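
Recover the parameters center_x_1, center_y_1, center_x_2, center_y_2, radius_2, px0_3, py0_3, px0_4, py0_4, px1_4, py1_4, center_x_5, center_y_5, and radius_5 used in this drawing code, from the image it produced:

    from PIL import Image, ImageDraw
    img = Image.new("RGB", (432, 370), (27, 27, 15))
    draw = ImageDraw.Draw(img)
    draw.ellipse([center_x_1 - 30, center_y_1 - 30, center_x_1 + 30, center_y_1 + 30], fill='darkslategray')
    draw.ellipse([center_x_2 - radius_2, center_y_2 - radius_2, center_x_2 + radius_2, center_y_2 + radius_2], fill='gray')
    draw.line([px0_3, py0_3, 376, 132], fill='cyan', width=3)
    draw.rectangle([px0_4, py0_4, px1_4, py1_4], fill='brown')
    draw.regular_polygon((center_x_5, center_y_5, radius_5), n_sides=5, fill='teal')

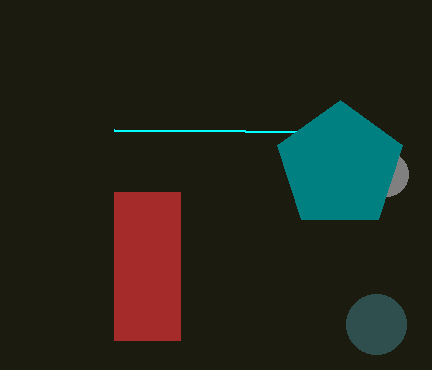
center_x_1 = 376, center_y_1 = 324, center_x_2 = 386, center_y_2 = 174, radius_2 = 22, px0_3 = 114, py0_3 = 130, px0_4 = 114, py0_4 = 192, px1_4 = 180, py1_4 = 340, center_x_5 = 340, center_y_5 = 166, radius_5 = 66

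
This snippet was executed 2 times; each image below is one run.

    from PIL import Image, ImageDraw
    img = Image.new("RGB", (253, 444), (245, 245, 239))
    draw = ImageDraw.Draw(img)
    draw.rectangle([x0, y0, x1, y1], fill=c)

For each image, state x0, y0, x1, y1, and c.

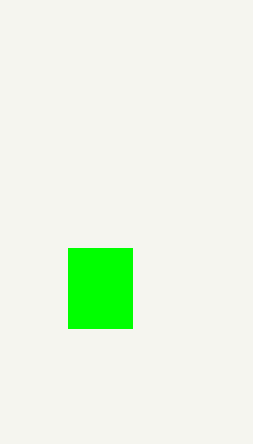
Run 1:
x0 = 68, y0 = 248, x1 = 132, y1 = 328, c = 'lime'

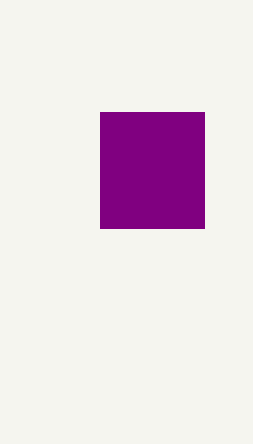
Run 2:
x0 = 100
y0 = 112
x1 = 204
y1 = 228
c = 'purple'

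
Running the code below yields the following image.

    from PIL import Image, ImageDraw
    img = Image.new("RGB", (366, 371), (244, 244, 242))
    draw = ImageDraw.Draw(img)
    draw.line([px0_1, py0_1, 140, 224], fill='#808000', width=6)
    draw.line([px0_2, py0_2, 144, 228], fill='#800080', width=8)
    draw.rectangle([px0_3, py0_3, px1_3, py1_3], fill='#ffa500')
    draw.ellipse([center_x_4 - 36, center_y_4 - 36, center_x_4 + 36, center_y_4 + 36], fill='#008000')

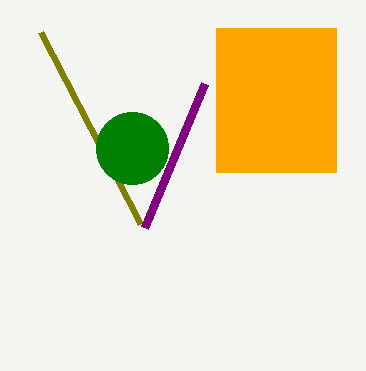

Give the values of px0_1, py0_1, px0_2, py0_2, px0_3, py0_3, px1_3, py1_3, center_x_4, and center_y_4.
px0_1 = 40
py0_1 = 32
px0_2 = 204
py0_2 = 84
px0_3 = 216
py0_3 = 28
px1_3 = 336
py1_3 = 172
center_x_4 = 132
center_y_4 = 148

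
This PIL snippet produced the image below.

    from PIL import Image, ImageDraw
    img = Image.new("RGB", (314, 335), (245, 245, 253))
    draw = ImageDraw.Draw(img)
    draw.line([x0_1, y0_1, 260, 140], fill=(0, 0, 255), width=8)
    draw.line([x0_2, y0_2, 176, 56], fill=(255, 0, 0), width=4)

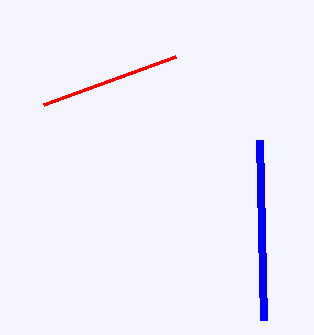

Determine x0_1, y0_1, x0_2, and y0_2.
x0_1 = 264
y0_1 = 320
x0_2 = 44
y0_2 = 104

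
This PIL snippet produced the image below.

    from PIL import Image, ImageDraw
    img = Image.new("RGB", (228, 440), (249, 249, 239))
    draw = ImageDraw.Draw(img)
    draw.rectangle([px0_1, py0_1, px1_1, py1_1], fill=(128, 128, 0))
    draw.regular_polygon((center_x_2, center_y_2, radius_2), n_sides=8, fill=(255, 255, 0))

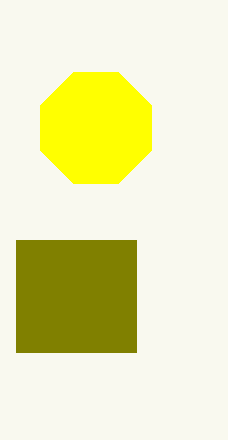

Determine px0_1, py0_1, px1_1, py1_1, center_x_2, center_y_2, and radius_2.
px0_1 = 16, py0_1 = 240, px1_1 = 136, py1_1 = 352, center_x_2 = 96, center_y_2 = 128, radius_2 = 60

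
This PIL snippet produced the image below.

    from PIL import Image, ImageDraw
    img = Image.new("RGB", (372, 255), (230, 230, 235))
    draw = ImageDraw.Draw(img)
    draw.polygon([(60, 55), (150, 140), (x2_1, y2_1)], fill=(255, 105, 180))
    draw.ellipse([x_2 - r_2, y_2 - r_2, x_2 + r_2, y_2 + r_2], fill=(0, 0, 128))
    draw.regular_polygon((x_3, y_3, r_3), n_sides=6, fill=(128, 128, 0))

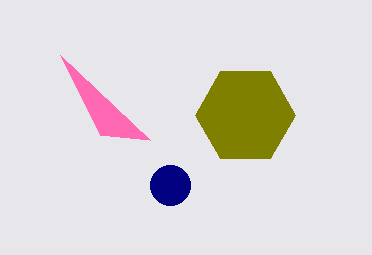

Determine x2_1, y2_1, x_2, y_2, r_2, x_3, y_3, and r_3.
x2_1 = 100; y2_1 = 135; x_2 = 170; y_2 = 185; r_2 = 20; x_3 = 245; y_3 = 115; r_3 = 50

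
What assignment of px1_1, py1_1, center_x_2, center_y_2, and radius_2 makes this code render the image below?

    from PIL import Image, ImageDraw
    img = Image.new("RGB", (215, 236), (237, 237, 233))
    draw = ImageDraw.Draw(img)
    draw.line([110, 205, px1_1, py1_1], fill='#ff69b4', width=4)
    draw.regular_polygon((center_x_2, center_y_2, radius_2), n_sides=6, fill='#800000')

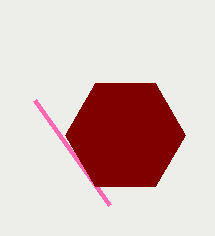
px1_1 = 35
py1_1 = 100
center_x_2 = 125
center_y_2 = 135
radius_2 = 60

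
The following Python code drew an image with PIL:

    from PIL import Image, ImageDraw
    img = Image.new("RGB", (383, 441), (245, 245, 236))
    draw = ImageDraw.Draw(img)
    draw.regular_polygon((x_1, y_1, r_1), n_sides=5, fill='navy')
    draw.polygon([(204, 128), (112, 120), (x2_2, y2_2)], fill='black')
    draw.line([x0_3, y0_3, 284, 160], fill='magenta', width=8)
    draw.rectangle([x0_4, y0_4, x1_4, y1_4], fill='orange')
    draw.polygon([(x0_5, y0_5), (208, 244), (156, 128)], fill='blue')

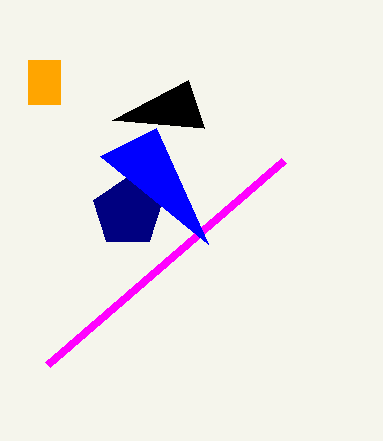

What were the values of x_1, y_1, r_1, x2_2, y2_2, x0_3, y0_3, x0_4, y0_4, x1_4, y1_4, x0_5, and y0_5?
x_1 = 128; y_1 = 212; r_1 = 36; x2_2 = 188; y2_2 = 80; x0_3 = 48; y0_3 = 364; x0_4 = 28; y0_4 = 60; x1_4 = 60; y1_4 = 104; x0_5 = 100; y0_5 = 156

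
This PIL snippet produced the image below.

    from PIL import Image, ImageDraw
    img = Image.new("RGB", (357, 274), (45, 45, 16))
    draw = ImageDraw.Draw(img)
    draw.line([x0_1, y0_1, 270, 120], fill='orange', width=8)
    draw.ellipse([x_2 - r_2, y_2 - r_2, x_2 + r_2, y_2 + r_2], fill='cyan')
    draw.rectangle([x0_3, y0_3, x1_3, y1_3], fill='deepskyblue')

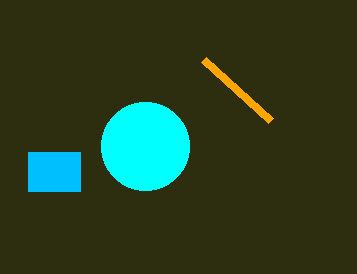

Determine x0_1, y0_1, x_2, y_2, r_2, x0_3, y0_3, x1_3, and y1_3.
x0_1 = 203
y0_1 = 59
x_2 = 145
y_2 = 146
r_2 = 44
x0_3 = 28
y0_3 = 152
x1_3 = 80
y1_3 = 191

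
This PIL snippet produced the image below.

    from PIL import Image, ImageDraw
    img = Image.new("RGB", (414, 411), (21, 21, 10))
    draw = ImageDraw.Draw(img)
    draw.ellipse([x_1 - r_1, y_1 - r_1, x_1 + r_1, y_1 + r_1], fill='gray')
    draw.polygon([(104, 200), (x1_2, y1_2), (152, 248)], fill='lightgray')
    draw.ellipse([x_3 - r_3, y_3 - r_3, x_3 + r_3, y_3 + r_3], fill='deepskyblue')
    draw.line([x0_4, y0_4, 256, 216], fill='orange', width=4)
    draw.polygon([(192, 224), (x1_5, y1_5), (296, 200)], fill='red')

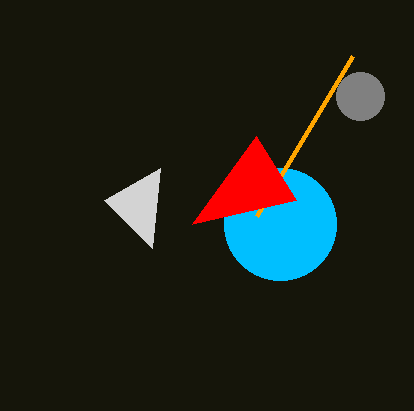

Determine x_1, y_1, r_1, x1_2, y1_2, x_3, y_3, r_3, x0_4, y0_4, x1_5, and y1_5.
x_1 = 360
y_1 = 96
r_1 = 24
x1_2 = 160
y1_2 = 168
x_3 = 280
y_3 = 224
r_3 = 56
x0_4 = 352
y0_4 = 56
x1_5 = 256
y1_5 = 136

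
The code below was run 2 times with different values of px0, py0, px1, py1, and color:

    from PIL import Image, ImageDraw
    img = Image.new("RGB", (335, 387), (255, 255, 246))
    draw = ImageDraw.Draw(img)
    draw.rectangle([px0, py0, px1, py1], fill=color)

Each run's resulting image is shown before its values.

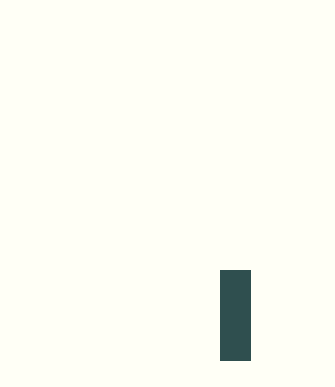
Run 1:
px0 = 220
py0 = 270
px1 = 250
py1 = 360
color = 'darkslategray'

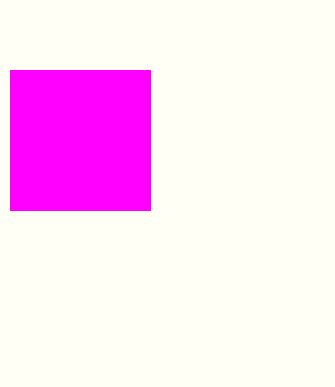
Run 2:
px0 = 10; py0 = 70; px1 = 150; py1 = 210; color = 'magenta'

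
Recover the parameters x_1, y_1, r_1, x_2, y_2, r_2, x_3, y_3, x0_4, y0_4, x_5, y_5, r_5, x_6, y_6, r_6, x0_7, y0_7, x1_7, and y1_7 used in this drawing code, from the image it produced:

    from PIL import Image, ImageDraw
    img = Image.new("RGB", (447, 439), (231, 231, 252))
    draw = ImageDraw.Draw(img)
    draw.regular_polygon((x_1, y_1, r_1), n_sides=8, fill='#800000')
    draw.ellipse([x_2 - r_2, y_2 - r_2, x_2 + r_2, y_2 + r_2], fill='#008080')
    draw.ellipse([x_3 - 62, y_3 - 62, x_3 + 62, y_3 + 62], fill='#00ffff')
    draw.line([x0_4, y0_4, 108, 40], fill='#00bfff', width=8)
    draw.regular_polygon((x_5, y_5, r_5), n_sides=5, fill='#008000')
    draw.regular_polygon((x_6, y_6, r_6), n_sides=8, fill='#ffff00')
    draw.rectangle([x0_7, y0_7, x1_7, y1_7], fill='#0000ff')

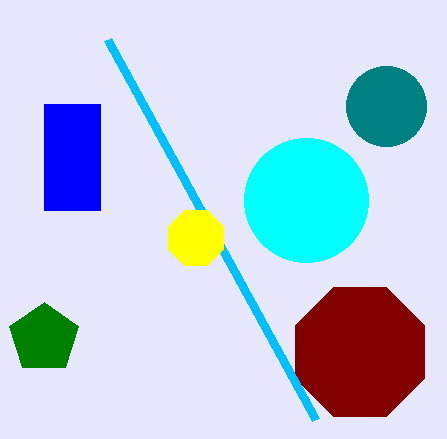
x_1 = 360
y_1 = 352
r_1 = 70
x_2 = 386
y_2 = 106
r_2 = 40
x_3 = 306
y_3 = 200
x0_4 = 316
y0_4 = 420
x_5 = 44
y_5 = 338
r_5 = 36
x_6 = 196
y_6 = 238
r_6 = 30
x0_7 = 44
y0_7 = 104
x1_7 = 100
y1_7 = 210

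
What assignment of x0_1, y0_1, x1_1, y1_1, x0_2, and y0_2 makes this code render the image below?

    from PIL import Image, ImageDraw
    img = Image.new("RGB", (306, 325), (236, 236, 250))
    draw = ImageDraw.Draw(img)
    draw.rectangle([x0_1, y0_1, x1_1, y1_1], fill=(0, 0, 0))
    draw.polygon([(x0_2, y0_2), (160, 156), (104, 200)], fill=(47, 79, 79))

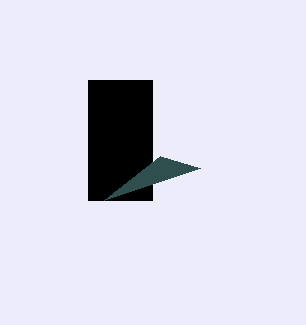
x0_1 = 88, y0_1 = 80, x1_1 = 152, y1_1 = 200, x0_2 = 200, y0_2 = 168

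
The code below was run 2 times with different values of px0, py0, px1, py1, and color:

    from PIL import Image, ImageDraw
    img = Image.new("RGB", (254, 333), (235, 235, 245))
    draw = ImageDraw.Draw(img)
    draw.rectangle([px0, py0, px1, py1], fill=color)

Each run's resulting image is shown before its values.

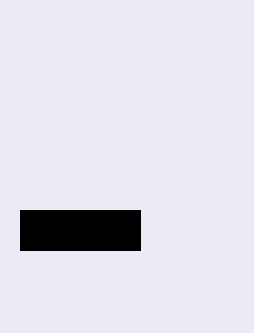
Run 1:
px0 = 20; py0 = 210; px1 = 140; py1 = 250; color = 'black'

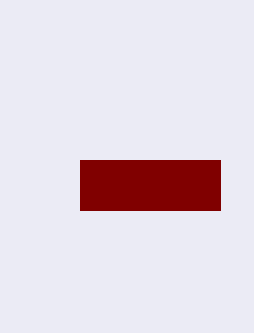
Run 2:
px0 = 80, py0 = 160, px1 = 220, py1 = 210, color = 'maroon'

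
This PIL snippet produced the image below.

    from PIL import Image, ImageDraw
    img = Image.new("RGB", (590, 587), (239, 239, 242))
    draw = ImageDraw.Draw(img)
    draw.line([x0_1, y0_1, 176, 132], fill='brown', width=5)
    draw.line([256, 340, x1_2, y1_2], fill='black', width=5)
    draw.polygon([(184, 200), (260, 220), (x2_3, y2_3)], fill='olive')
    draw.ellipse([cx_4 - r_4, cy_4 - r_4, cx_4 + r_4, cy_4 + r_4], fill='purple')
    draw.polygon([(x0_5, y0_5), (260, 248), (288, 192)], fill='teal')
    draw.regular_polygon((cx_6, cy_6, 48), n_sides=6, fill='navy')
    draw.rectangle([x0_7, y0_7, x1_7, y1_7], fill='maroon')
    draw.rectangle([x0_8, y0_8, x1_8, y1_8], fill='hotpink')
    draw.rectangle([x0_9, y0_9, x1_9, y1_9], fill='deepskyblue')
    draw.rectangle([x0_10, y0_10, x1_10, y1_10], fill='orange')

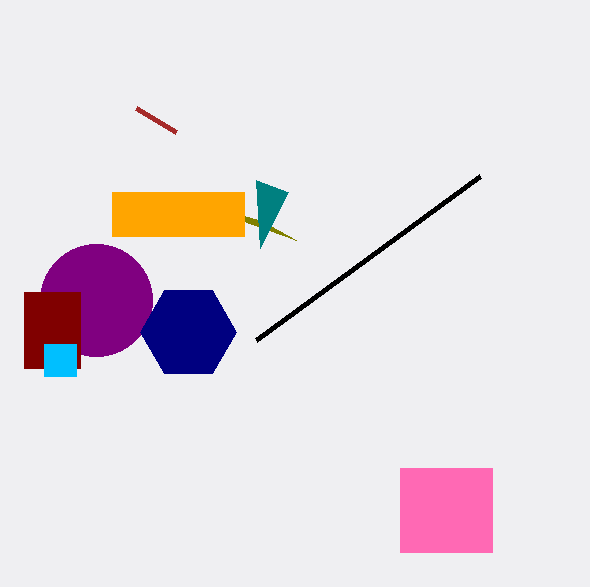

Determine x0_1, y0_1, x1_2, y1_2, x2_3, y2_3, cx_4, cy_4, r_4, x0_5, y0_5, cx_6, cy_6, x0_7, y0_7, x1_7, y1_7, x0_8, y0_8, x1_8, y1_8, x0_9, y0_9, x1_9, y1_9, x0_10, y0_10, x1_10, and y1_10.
x0_1 = 136, y0_1 = 108, x1_2 = 480, y1_2 = 176, x2_3 = 296, y2_3 = 240, cx_4 = 96, cy_4 = 300, r_4 = 56, x0_5 = 256, y0_5 = 180, cx_6 = 188, cy_6 = 332, x0_7 = 24, y0_7 = 292, x1_7 = 80, y1_7 = 368, x0_8 = 400, y0_8 = 468, x1_8 = 492, y1_8 = 552, x0_9 = 44, y0_9 = 344, x1_9 = 76, y1_9 = 376, x0_10 = 112, y0_10 = 192, x1_10 = 244, y1_10 = 236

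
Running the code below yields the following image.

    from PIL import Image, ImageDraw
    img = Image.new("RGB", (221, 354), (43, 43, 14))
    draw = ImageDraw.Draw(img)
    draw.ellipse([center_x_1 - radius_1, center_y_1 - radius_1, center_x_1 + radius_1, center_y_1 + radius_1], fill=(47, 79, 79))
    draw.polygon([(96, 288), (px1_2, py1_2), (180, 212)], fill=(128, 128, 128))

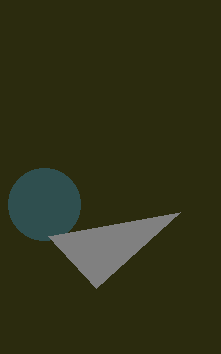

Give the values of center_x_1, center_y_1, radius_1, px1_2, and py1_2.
center_x_1 = 44
center_y_1 = 204
radius_1 = 36
px1_2 = 48
py1_2 = 236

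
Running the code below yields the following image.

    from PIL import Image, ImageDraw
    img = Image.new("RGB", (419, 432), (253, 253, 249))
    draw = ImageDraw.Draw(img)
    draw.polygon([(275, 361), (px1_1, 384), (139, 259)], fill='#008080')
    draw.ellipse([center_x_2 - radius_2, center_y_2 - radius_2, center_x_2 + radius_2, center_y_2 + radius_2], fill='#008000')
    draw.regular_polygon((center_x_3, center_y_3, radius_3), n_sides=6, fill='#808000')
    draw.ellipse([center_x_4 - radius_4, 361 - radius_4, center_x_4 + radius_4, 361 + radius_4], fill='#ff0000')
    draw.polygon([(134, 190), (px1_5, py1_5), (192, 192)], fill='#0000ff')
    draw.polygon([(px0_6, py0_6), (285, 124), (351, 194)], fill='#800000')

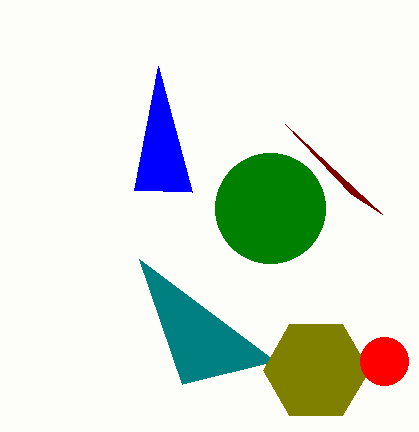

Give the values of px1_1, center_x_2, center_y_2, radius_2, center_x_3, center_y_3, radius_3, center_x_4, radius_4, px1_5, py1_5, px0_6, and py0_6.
px1_1 = 182, center_x_2 = 270, center_y_2 = 208, radius_2 = 55, center_x_3 = 316, center_y_3 = 370, radius_3 = 53, center_x_4 = 384, radius_4 = 24, px1_5 = 158, py1_5 = 66, px0_6 = 382, py0_6 = 214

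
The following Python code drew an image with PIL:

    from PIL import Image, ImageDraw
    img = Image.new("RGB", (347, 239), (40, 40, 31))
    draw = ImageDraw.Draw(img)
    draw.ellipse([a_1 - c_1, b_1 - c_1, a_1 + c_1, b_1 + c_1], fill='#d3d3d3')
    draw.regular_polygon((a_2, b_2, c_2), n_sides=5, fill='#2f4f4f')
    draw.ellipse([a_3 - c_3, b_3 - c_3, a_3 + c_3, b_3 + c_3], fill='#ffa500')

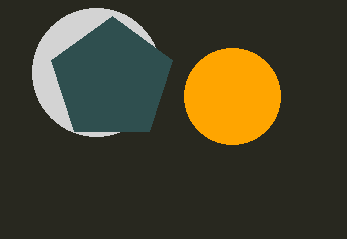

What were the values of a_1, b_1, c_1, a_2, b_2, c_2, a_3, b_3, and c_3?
a_1 = 96, b_1 = 72, c_1 = 64, a_2 = 112, b_2 = 80, c_2 = 64, a_3 = 232, b_3 = 96, c_3 = 48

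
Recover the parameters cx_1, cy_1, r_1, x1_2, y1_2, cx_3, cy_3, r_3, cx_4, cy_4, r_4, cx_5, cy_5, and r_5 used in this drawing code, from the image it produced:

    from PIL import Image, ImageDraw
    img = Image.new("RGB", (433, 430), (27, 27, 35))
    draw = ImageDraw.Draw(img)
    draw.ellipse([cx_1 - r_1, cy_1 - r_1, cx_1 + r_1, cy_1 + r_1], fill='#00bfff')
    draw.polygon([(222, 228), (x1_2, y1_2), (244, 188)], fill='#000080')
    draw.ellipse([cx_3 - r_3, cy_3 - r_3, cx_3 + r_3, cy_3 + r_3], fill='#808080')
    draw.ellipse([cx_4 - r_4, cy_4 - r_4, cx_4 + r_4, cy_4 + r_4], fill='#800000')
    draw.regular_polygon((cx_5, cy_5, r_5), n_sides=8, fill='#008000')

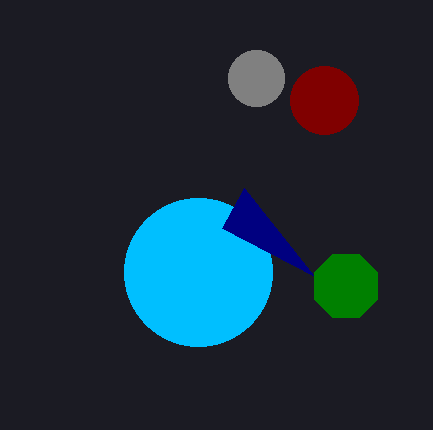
cx_1 = 198; cy_1 = 272; r_1 = 74; x1_2 = 314; y1_2 = 276; cx_3 = 256; cy_3 = 78; r_3 = 28; cx_4 = 324; cy_4 = 100; r_4 = 34; cx_5 = 346; cy_5 = 286; r_5 = 34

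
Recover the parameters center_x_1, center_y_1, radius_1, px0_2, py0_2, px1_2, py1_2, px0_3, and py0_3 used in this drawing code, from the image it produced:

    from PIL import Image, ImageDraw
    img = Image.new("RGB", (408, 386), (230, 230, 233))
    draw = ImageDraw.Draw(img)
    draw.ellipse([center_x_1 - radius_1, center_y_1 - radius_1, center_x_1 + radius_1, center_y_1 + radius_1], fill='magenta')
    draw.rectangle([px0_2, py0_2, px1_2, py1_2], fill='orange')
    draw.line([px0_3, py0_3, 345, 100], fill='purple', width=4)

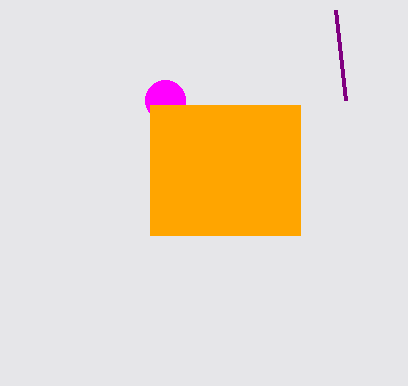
center_x_1 = 165; center_y_1 = 100; radius_1 = 20; px0_2 = 150; py0_2 = 105; px1_2 = 300; py1_2 = 235; px0_3 = 335; py0_3 = 10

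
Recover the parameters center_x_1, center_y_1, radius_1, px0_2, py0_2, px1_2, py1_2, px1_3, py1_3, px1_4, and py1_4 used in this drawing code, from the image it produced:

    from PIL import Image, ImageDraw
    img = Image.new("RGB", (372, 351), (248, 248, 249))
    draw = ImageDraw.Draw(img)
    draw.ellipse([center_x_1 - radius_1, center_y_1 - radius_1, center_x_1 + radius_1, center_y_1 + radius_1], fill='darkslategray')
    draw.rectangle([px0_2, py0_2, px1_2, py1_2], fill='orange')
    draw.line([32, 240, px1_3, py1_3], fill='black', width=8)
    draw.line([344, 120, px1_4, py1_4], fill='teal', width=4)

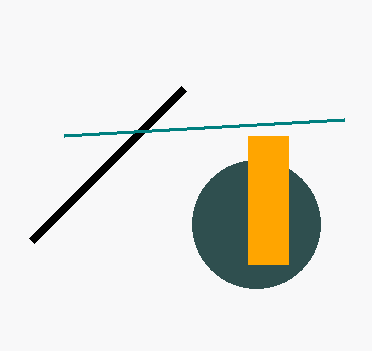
center_x_1 = 256, center_y_1 = 224, radius_1 = 64, px0_2 = 248, py0_2 = 136, px1_2 = 288, py1_2 = 264, px1_3 = 184, py1_3 = 88, px1_4 = 64, py1_4 = 136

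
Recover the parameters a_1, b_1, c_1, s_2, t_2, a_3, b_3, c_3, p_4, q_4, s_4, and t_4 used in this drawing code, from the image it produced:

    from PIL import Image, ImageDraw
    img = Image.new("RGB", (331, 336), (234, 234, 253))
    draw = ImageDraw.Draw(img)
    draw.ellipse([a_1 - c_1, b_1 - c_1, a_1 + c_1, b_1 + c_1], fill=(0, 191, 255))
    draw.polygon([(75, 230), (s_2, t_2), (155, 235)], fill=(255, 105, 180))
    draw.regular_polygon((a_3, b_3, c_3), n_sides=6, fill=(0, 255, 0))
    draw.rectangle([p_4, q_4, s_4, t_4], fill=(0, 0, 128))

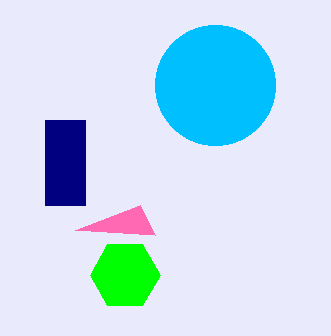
a_1 = 215
b_1 = 85
c_1 = 60
s_2 = 140
t_2 = 205
a_3 = 125
b_3 = 275
c_3 = 35
p_4 = 45
q_4 = 120
s_4 = 85
t_4 = 205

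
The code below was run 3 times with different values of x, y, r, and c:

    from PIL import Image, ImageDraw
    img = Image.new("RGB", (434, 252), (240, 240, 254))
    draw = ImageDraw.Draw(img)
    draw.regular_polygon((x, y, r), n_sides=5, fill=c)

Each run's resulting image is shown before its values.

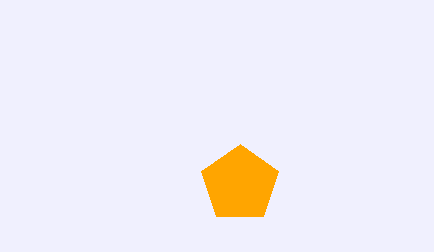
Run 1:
x = 240, y = 184, r = 40, c = 'orange'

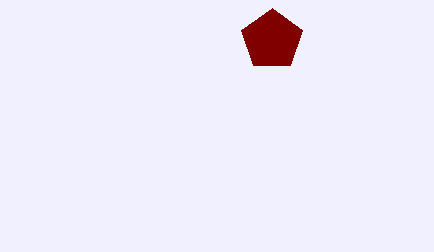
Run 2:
x = 272
y = 40
r = 32
c = 'maroon'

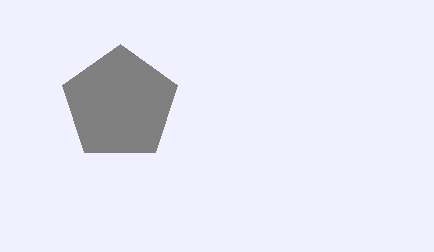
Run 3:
x = 120, y = 104, r = 60, c = 'gray'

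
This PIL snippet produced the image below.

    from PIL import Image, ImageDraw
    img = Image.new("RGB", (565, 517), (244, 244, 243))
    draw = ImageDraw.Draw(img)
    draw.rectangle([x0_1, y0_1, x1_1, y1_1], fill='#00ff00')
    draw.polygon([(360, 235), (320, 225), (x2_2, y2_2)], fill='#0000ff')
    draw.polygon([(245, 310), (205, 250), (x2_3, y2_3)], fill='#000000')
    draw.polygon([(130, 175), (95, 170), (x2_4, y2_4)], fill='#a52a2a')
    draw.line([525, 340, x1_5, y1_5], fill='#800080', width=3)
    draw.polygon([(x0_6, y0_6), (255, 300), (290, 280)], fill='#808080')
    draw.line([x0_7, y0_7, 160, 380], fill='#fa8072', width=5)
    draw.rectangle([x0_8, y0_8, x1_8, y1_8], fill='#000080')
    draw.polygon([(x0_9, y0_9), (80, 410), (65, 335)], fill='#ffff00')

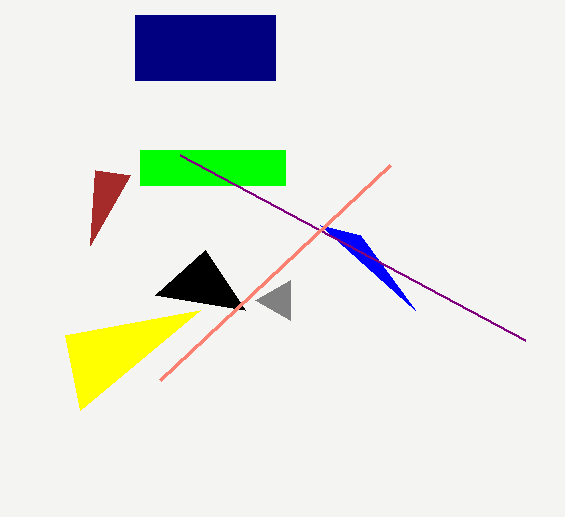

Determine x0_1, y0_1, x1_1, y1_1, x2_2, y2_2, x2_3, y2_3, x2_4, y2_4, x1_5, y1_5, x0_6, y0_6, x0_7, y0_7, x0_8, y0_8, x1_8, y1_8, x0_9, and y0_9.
x0_1 = 140, y0_1 = 150, x1_1 = 285, y1_1 = 185, x2_2 = 415, y2_2 = 310, x2_3 = 155, y2_3 = 295, x2_4 = 90, y2_4 = 245, x1_5 = 180, y1_5 = 155, x0_6 = 290, y0_6 = 320, x0_7 = 390, y0_7 = 165, x0_8 = 135, y0_8 = 15, x1_8 = 275, y1_8 = 80, x0_9 = 200, y0_9 = 310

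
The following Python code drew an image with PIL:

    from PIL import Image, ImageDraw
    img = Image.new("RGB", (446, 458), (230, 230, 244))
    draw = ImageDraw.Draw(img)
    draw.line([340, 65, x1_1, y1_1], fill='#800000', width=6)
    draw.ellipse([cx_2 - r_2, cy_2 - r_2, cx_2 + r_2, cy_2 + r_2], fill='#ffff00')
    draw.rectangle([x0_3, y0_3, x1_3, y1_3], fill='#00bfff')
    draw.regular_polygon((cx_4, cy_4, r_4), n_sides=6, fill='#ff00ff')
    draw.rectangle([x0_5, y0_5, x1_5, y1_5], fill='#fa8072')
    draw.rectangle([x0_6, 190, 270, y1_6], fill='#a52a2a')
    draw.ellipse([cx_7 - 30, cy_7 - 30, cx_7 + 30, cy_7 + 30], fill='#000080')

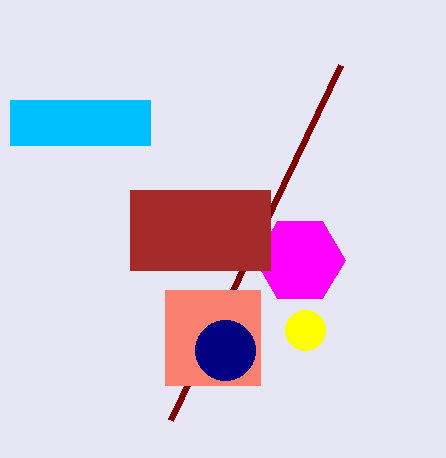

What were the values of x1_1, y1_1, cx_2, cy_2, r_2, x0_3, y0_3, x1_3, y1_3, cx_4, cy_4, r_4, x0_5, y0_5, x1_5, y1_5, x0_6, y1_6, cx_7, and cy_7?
x1_1 = 170; y1_1 = 420; cx_2 = 305; cy_2 = 330; r_2 = 20; x0_3 = 10; y0_3 = 100; x1_3 = 150; y1_3 = 145; cx_4 = 300; cy_4 = 260; r_4 = 45; x0_5 = 165; y0_5 = 290; x1_5 = 260; y1_5 = 385; x0_6 = 130; y1_6 = 270; cx_7 = 225; cy_7 = 350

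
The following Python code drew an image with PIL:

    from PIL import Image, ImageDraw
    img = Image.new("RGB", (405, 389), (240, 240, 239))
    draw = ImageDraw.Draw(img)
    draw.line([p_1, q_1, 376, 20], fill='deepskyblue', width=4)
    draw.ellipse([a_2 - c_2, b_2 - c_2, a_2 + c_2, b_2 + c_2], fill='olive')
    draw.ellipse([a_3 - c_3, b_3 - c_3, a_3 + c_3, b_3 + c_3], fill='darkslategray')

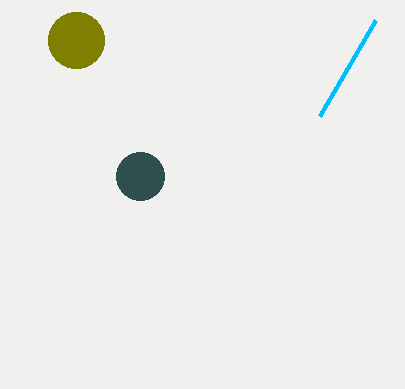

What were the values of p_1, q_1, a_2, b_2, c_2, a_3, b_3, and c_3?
p_1 = 320; q_1 = 116; a_2 = 76; b_2 = 40; c_2 = 28; a_3 = 140; b_3 = 176; c_3 = 24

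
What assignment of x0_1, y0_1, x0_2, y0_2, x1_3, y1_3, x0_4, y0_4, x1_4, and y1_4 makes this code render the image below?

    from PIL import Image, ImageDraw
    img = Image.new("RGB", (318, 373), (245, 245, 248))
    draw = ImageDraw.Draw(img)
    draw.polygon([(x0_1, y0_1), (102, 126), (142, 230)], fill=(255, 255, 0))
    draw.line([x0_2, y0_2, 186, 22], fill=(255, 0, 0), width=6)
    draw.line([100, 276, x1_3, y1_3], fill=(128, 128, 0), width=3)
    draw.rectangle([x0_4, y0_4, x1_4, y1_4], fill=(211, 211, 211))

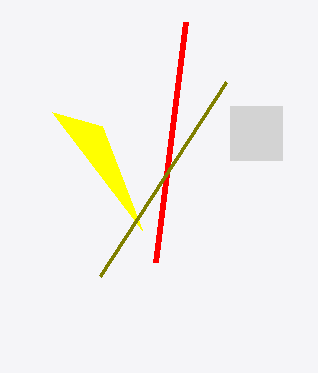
x0_1 = 52
y0_1 = 112
x0_2 = 156
y0_2 = 262
x1_3 = 226
y1_3 = 82
x0_4 = 230
y0_4 = 106
x1_4 = 282
y1_4 = 160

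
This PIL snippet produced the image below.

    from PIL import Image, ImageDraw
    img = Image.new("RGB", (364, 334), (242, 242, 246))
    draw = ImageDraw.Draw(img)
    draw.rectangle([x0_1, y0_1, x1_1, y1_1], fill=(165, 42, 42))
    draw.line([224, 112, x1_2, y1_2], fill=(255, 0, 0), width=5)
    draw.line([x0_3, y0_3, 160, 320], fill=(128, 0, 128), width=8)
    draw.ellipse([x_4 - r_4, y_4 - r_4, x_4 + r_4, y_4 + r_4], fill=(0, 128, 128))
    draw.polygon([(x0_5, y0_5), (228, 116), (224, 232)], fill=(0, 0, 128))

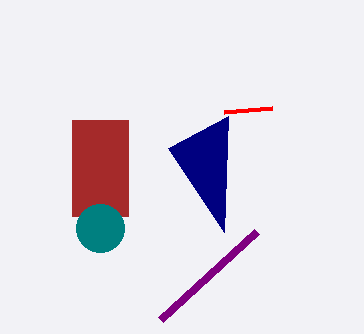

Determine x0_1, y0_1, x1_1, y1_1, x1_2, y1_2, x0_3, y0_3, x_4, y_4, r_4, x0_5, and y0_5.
x0_1 = 72, y0_1 = 120, x1_1 = 128, y1_1 = 216, x1_2 = 272, y1_2 = 108, x0_3 = 256, y0_3 = 232, x_4 = 100, y_4 = 228, r_4 = 24, x0_5 = 168, y0_5 = 148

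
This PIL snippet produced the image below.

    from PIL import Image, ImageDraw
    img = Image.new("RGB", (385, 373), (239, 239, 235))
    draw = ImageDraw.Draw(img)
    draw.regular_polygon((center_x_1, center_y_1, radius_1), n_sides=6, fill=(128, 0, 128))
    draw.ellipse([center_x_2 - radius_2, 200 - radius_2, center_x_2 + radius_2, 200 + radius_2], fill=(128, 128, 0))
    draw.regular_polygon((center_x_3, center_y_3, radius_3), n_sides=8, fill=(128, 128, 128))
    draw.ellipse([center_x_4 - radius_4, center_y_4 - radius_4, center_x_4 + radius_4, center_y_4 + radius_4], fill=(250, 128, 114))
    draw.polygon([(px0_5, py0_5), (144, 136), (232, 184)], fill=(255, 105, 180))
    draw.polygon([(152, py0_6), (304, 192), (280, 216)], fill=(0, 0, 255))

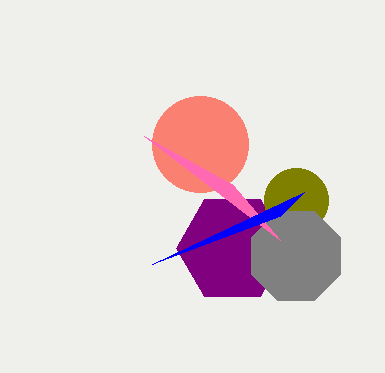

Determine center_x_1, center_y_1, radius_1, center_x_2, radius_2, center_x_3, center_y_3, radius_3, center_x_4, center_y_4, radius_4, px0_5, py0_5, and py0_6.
center_x_1 = 232
center_y_1 = 248
radius_1 = 56
center_x_2 = 296
radius_2 = 32
center_x_3 = 296
center_y_3 = 256
radius_3 = 48
center_x_4 = 200
center_y_4 = 144
radius_4 = 48
px0_5 = 280
py0_5 = 240
py0_6 = 264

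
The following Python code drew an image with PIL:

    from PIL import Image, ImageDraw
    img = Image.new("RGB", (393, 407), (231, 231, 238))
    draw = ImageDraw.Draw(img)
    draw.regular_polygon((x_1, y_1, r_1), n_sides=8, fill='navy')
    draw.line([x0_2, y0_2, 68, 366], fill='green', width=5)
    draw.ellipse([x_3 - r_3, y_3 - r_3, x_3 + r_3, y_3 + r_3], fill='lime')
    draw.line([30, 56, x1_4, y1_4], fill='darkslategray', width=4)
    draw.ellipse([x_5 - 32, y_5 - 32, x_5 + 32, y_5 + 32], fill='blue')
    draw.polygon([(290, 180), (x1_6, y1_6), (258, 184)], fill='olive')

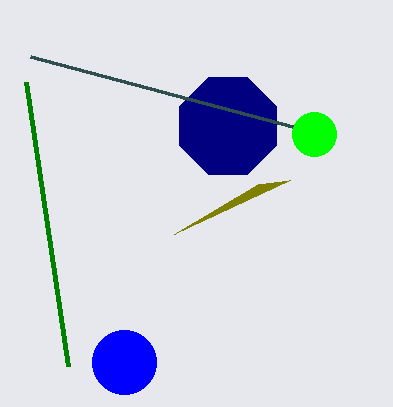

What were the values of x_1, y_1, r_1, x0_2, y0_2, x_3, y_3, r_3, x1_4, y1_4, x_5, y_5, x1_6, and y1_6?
x_1 = 228, y_1 = 126, r_1 = 52, x0_2 = 26, y0_2 = 82, x_3 = 314, y_3 = 134, r_3 = 22, x1_4 = 292, y1_4 = 126, x_5 = 124, y_5 = 362, x1_6 = 174, y1_6 = 234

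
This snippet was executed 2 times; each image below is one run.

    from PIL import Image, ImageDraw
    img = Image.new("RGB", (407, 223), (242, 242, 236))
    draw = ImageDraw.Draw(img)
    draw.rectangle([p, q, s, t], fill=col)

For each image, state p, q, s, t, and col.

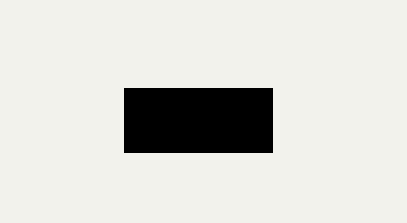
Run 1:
p = 124, q = 88, s = 272, t = 152, col = 'black'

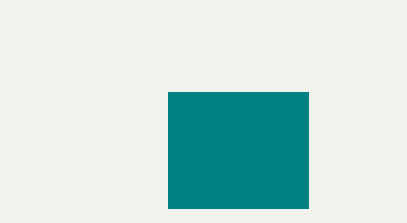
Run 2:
p = 168
q = 92
s = 308
t = 208
col = 'teal'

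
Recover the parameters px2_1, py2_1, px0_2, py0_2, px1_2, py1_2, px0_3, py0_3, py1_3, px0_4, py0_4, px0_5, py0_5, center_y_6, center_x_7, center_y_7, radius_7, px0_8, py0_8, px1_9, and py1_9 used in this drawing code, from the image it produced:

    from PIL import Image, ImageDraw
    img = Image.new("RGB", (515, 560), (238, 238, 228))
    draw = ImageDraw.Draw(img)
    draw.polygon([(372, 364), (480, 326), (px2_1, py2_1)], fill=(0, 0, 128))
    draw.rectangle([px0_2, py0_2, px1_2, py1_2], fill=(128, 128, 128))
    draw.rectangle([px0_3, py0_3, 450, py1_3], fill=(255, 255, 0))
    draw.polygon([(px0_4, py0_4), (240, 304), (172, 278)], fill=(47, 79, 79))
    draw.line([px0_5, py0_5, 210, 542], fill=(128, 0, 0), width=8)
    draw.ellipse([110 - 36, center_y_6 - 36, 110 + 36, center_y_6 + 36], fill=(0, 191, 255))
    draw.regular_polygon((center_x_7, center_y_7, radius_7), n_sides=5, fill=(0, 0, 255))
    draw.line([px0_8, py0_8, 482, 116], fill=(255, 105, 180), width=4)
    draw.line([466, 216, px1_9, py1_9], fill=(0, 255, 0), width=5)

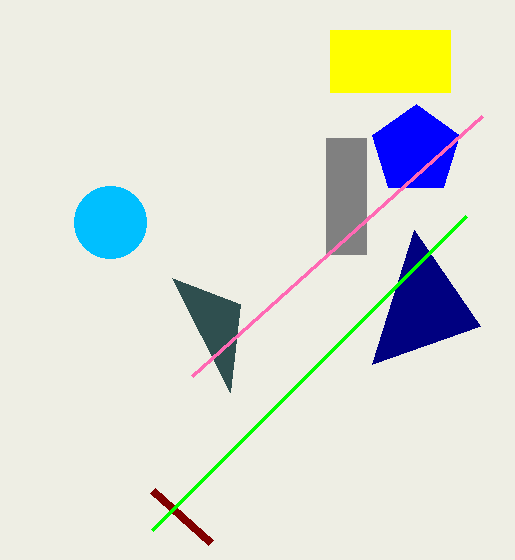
px2_1 = 414; py2_1 = 230; px0_2 = 326; py0_2 = 138; px1_2 = 366; py1_2 = 254; px0_3 = 330; py0_3 = 30; py1_3 = 92; px0_4 = 230; py0_4 = 392; px0_5 = 152; py0_5 = 490; center_y_6 = 222; center_x_7 = 416; center_y_7 = 150; radius_7 = 46; px0_8 = 192; py0_8 = 376; px1_9 = 152; py1_9 = 530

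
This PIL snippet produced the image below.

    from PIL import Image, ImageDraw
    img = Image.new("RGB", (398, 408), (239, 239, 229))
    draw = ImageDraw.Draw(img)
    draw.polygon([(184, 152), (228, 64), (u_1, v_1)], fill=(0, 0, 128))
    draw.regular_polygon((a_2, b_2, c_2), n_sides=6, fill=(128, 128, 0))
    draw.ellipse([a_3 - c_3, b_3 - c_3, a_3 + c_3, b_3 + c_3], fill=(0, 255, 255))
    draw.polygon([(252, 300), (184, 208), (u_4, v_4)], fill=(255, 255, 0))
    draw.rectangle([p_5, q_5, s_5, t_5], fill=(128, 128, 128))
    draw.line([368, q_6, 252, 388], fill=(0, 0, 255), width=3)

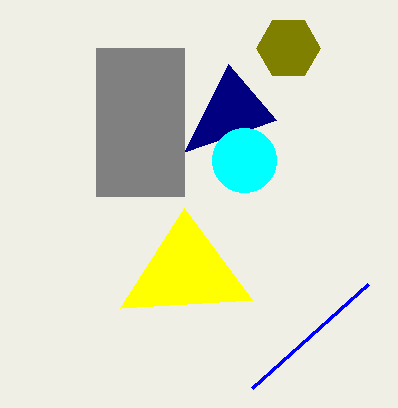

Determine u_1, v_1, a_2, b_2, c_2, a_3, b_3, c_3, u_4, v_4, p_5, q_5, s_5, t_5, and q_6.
u_1 = 276; v_1 = 120; a_2 = 288; b_2 = 48; c_2 = 32; a_3 = 244; b_3 = 160; c_3 = 32; u_4 = 120; v_4 = 308; p_5 = 96; q_5 = 48; s_5 = 184; t_5 = 196; q_6 = 284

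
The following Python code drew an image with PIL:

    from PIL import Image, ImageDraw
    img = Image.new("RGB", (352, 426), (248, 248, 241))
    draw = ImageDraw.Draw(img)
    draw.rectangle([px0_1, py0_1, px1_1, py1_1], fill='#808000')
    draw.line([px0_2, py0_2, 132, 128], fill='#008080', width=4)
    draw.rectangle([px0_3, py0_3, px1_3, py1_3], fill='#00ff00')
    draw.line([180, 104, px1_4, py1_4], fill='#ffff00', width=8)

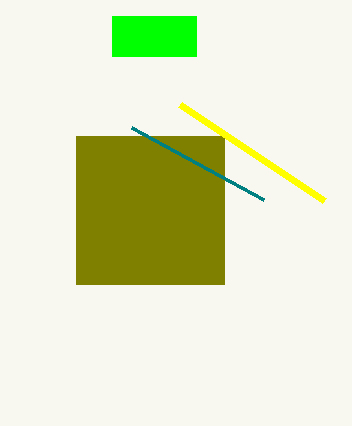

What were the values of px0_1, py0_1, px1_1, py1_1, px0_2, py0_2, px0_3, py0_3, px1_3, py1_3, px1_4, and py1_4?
px0_1 = 76
py0_1 = 136
px1_1 = 224
py1_1 = 284
px0_2 = 264
py0_2 = 200
px0_3 = 112
py0_3 = 16
px1_3 = 196
py1_3 = 56
px1_4 = 324
py1_4 = 200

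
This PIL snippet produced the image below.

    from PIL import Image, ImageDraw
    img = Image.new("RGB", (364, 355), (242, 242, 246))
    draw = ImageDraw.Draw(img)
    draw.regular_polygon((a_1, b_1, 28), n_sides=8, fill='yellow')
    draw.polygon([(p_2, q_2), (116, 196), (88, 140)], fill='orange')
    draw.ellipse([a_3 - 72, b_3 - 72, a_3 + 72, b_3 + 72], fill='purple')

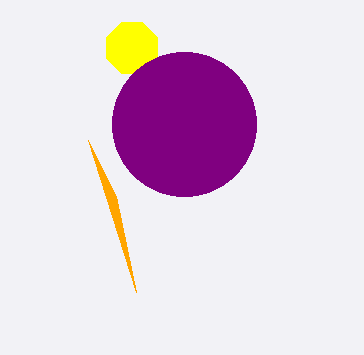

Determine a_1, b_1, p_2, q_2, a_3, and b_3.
a_1 = 132
b_1 = 48
p_2 = 136
q_2 = 292
a_3 = 184
b_3 = 124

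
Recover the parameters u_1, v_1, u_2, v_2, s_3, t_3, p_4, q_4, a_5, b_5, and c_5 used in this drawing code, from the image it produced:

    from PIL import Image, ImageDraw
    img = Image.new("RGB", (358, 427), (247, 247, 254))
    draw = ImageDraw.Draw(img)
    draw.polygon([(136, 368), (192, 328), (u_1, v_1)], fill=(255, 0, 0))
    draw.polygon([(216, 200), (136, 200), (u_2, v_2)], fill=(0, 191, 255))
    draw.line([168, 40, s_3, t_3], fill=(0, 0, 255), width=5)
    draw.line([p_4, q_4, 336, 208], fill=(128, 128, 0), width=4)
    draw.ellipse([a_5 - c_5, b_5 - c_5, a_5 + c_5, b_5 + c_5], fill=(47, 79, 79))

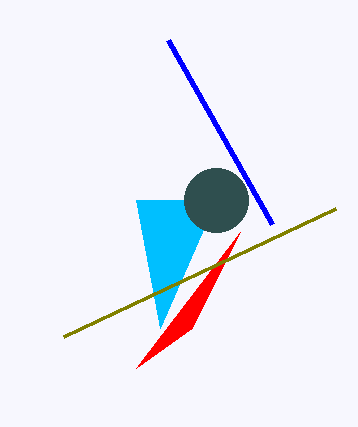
u_1 = 240, v_1 = 232, u_2 = 160, v_2 = 328, s_3 = 272, t_3 = 224, p_4 = 64, q_4 = 336, a_5 = 216, b_5 = 200, c_5 = 32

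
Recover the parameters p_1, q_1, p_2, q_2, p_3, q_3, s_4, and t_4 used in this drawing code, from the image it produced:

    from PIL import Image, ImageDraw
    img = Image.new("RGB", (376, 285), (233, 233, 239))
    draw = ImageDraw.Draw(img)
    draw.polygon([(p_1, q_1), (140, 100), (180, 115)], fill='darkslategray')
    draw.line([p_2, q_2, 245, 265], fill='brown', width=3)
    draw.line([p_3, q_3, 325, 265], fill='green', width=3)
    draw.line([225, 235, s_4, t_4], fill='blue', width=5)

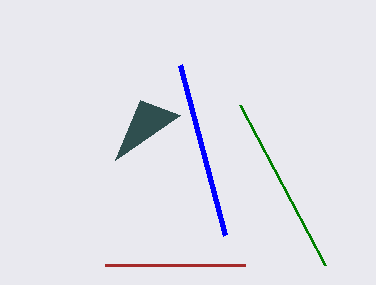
p_1 = 115; q_1 = 160; p_2 = 105; q_2 = 265; p_3 = 240; q_3 = 105; s_4 = 180; t_4 = 65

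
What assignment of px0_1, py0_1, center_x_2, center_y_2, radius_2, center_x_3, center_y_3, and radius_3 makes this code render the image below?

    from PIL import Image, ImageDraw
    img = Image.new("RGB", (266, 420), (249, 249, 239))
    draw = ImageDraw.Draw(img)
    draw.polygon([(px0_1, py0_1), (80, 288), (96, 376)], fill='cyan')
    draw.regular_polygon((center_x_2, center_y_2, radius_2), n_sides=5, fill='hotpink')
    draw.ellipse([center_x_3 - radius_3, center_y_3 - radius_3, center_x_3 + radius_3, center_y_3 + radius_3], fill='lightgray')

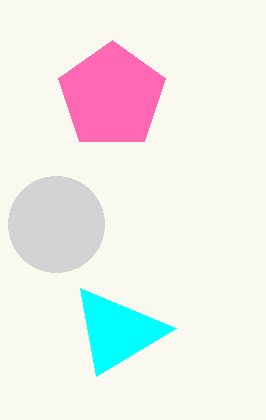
px0_1 = 176
py0_1 = 328
center_x_2 = 112
center_y_2 = 96
radius_2 = 56
center_x_3 = 56
center_y_3 = 224
radius_3 = 48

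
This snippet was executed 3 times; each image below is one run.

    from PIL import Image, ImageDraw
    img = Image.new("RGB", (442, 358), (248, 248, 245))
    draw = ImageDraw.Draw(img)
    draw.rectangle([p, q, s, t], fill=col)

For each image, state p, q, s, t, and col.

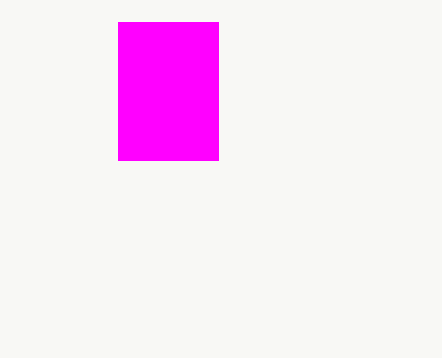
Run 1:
p = 118, q = 22, s = 218, t = 160, col = 'magenta'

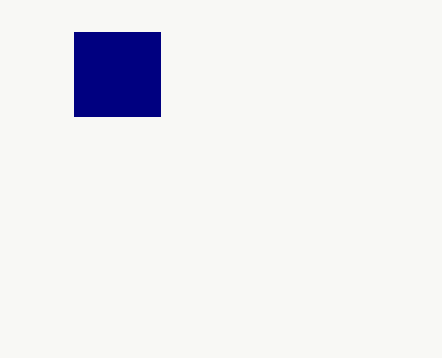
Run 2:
p = 74; q = 32; s = 160; t = 116; col = 'navy'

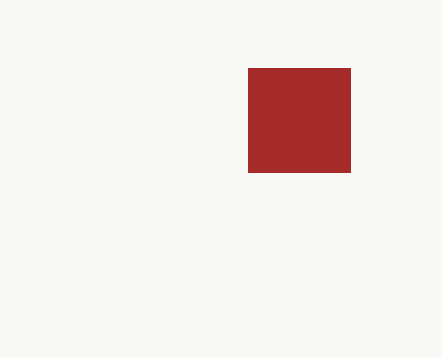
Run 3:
p = 248
q = 68
s = 350
t = 172
col = 'brown'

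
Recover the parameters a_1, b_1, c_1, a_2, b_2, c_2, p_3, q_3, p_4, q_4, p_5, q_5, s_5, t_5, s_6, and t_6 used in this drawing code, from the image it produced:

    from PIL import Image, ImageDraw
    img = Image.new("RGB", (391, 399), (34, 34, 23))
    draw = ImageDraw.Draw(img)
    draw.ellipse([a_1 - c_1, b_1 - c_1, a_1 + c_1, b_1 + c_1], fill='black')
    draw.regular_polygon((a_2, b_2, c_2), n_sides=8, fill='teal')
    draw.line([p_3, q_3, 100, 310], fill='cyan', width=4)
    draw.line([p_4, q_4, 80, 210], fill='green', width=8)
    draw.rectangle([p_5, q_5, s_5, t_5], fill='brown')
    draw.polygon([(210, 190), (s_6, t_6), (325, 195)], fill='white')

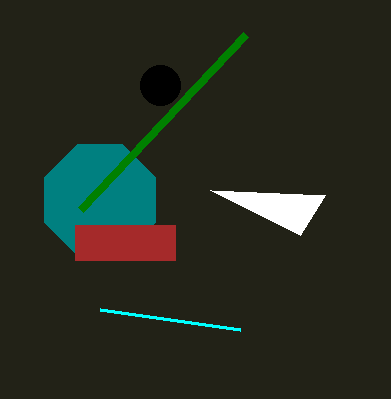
a_1 = 160; b_1 = 85; c_1 = 20; a_2 = 100; b_2 = 200; c_2 = 60; p_3 = 240; q_3 = 330; p_4 = 245; q_4 = 35; p_5 = 75; q_5 = 225; s_5 = 175; t_5 = 260; s_6 = 300; t_6 = 235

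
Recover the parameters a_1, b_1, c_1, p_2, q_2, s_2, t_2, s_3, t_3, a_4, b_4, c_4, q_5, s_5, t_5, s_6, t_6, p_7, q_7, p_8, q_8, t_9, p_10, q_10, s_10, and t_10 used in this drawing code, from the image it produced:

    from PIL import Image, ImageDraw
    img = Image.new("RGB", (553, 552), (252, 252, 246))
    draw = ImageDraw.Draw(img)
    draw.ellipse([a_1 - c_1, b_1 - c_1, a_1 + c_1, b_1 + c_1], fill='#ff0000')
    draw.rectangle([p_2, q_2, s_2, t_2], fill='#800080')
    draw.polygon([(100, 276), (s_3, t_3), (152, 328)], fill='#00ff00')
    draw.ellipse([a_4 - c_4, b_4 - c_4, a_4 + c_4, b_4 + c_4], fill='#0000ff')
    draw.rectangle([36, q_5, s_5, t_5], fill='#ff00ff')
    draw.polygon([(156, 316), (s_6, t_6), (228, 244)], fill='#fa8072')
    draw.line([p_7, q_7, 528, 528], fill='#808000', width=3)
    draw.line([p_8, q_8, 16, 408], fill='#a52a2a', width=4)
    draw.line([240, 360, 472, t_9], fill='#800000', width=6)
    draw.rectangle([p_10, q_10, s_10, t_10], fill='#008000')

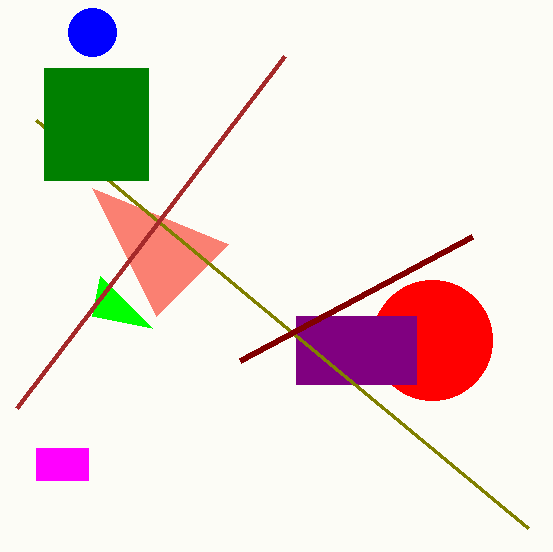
a_1 = 432, b_1 = 340, c_1 = 60, p_2 = 296, q_2 = 316, s_2 = 416, t_2 = 384, s_3 = 92, t_3 = 316, a_4 = 92, b_4 = 32, c_4 = 24, q_5 = 448, s_5 = 88, t_5 = 480, s_6 = 92, t_6 = 188, p_7 = 36, q_7 = 120, p_8 = 284, q_8 = 56, t_9 = 236, p_10 = 44, q_10 = 68, s_10 = 148, t_10 = 180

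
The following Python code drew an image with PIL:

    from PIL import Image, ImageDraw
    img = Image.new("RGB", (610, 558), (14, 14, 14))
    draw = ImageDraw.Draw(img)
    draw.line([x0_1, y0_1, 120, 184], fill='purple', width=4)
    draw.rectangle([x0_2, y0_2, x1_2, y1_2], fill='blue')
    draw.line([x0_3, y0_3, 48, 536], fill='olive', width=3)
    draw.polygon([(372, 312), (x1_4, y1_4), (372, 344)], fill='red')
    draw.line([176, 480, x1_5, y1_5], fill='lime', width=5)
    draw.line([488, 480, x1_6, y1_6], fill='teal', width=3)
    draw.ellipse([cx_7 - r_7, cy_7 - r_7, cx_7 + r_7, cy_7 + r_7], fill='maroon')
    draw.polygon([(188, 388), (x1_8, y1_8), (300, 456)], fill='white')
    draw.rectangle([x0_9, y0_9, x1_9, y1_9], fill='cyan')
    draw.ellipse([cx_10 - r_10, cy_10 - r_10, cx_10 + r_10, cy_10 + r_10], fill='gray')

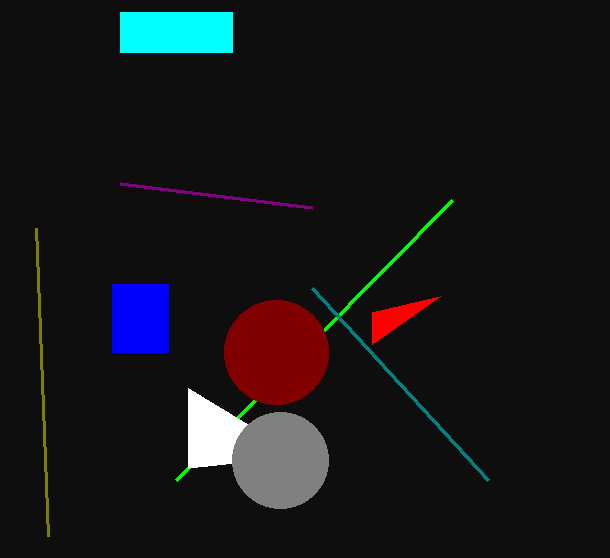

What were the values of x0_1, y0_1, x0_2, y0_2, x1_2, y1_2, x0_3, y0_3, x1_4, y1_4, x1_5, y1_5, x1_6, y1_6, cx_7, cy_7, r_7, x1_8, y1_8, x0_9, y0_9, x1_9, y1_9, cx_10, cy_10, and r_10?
x0_1 = 312, y0_1 = 208, x0_2 = 112, y0_2 = 284, x1_2 = 168, y1_2 = 352, x0_3 = 36, y0_3 = 228, x1_4 = 440, y1_4 = 296, x1_5 = 452, y1_5 = 200, x1_6 = 312, y1_6 = 288, cx_7 = 276, cy_7 = 352, r_7 = 52, x1_8 = 188, y1_8 = 468, x0_9 = 120, y0_9 = 12, x1_9 = 232, y1_9 = 52, cx_10 = 280, cy_10 = 460, r_10 = 48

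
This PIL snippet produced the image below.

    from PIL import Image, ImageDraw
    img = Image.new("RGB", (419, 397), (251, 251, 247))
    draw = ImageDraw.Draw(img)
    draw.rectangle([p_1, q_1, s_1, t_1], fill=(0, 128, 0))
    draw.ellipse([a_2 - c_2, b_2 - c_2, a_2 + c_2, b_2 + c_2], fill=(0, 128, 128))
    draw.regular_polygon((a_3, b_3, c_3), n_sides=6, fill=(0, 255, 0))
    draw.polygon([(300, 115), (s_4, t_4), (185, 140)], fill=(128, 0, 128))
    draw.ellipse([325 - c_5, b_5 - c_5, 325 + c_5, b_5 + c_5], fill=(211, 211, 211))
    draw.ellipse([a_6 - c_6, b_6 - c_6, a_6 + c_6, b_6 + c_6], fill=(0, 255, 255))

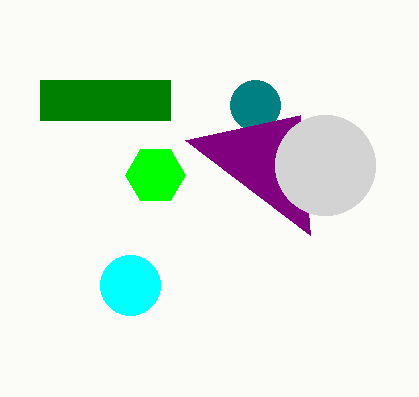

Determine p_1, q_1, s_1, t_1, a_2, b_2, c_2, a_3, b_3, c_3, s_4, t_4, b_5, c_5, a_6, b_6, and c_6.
p_1 = 40, q_1 = 80, s_1 = 170, t_1 = 120, a_2 = 255, b_2 = 105, c_2 = 25, a_3 = 155, b_3 = 175, c_3 = 30, s_4 = 310, t_4 = 235, b_5 = 165, c_5 = 50, a_6 = 130, b_6 = 285, c_6 = 30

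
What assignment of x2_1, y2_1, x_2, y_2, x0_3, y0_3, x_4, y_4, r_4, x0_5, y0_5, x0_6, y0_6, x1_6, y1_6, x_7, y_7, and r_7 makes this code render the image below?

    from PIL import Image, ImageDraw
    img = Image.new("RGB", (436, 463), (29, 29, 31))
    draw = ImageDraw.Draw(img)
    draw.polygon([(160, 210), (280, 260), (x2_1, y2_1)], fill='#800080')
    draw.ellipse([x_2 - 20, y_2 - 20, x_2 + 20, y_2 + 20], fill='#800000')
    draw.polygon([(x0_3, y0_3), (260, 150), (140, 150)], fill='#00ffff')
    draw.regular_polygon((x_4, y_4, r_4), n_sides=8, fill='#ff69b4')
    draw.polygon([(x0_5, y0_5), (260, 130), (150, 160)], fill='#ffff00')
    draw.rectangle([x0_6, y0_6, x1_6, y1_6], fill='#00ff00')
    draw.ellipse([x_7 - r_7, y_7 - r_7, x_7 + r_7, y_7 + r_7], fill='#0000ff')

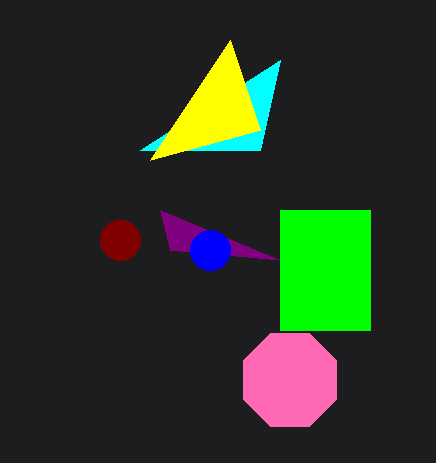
x2_1 = 170, y2_1 = 250, x_2 = 120, y_2 = 240, x0_3 = 280, y0_3 = 60, x_4 = 290, y_4 = 380, r_4 = 50, x0_5 = 230, y0_5 = 40, x0_6 = 280, y0_6 = 210, x1_6 = 370, y1_6 = 330, x_7 = 210, y_7 = 250, r_7 = 20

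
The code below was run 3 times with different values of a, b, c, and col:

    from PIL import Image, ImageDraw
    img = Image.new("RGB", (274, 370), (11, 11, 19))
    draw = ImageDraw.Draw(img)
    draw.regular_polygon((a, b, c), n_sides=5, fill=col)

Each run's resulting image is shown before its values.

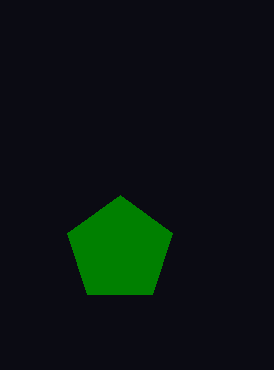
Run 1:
a = 120; b = 250; c = 55; col = 'green'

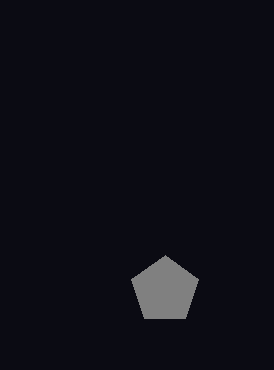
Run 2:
a = 165, b = 290, c = 35, col = 'gray'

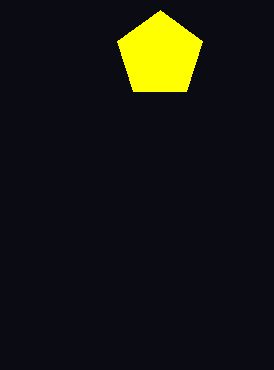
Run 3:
a = 160
b = 55
c = 45
col = 'yellow'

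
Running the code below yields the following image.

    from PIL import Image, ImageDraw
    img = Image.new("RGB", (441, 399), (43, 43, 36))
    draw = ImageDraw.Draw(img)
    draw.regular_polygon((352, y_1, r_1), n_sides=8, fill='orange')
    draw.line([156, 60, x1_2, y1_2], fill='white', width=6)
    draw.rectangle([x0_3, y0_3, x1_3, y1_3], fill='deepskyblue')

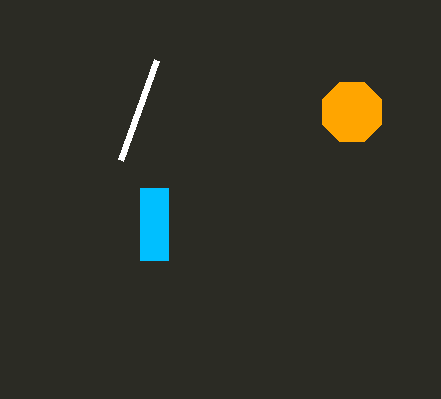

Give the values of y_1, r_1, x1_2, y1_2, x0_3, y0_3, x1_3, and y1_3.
y_1 = 112, r_1 = 32, x1_2 = 120, y1_2 = 160, x0_3 = 140, y0_3 = 188, x1_3 = 168, y1_3 = 260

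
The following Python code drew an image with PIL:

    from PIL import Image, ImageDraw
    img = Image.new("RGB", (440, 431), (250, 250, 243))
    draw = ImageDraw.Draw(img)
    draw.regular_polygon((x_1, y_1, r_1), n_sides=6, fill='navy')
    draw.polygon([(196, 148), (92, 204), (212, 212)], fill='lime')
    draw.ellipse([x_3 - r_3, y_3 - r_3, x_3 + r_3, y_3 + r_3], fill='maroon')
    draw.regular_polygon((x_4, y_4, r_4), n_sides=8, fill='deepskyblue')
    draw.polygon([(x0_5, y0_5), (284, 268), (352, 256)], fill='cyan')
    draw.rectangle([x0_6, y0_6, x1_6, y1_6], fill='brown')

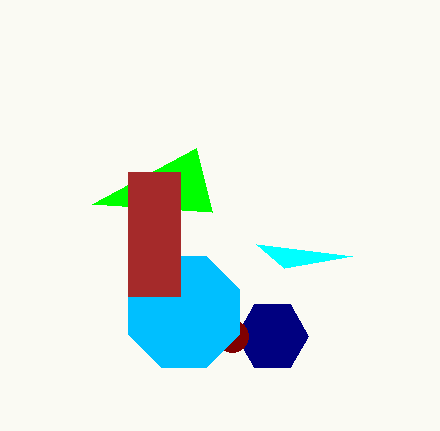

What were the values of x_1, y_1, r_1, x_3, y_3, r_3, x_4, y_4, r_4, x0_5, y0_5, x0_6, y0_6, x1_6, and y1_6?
x_1 = 272; y_1 = 336; r_1 = 36; x_3 = 232; y_3 = 336; r_3 = 16; x_4 = 184; y_4 = 312; r_4 = 60; x0_5 = 256; y0_5 = 244; x0_6 = 128; y0_6 = 172; x1_6 = 180; y1_6 = 296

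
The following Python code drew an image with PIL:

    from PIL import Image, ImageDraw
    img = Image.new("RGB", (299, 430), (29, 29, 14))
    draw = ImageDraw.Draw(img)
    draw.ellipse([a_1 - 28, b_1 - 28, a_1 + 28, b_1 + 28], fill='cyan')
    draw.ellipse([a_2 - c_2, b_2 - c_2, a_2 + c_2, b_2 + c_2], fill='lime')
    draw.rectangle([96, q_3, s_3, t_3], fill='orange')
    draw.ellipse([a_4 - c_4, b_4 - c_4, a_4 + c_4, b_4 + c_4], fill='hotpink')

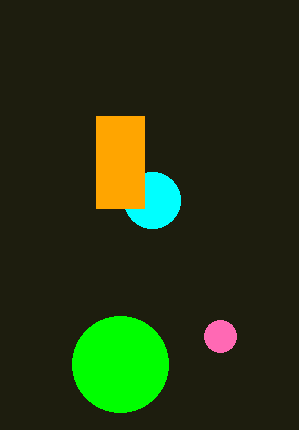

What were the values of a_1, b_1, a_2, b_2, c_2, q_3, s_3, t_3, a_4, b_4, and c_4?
a_1 = 152; b_1 = 200; a_2 = 120; b_2 = 364; c_2 = 48; q_3 = 116; s_3 = 144; t_3 = 208; a_4 = 220; b_4 = 336; c_4 = 16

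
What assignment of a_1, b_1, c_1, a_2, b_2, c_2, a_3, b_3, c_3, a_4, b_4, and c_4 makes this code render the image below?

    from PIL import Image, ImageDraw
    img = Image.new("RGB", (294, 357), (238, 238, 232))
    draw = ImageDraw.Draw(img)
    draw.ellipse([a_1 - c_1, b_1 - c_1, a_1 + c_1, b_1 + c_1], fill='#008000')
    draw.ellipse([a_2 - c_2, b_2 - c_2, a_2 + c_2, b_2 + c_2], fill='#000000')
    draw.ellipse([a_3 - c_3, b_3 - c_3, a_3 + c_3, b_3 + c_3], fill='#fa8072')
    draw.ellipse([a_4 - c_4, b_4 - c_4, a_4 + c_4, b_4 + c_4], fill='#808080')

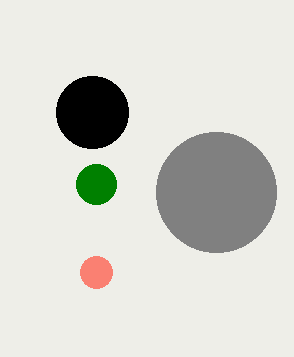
a_1 = 96, b_1 = 184, c_1 = 20, a_2 = 92, b_2 = 112, c_2 = 36, a_3 = 96, b_3 = 272, c_3 = 16, a_4 = 216, b_4 = 192, c_4 = 60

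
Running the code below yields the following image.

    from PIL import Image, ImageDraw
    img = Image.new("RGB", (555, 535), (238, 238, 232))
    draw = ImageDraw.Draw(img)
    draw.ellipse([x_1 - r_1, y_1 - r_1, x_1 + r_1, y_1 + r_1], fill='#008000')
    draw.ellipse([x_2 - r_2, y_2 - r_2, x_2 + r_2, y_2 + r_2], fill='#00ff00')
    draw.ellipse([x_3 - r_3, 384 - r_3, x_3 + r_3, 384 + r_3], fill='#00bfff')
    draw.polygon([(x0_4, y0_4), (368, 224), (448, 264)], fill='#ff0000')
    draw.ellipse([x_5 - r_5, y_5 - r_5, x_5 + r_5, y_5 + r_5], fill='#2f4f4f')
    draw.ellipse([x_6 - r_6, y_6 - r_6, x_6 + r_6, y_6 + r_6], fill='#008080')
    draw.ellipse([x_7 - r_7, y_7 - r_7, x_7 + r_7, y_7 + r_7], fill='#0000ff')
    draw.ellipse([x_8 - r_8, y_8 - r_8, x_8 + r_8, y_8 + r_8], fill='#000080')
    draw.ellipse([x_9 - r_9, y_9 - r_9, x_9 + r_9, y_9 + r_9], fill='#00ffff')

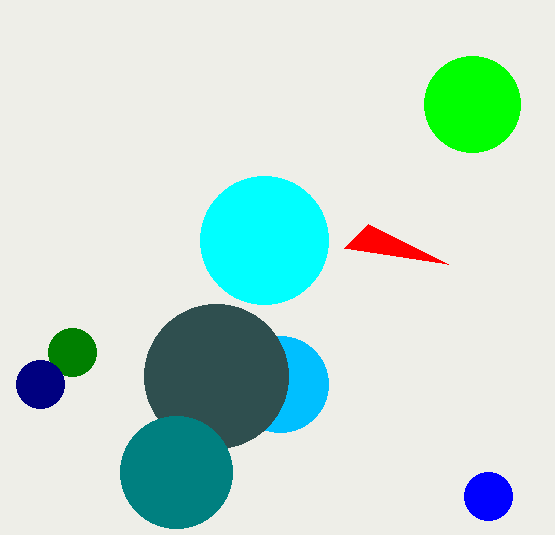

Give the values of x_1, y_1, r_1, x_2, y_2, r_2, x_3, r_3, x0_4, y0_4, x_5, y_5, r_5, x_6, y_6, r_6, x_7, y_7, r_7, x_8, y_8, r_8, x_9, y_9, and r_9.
x_1 = 72; y_1 = 352; r_1 = 24; x_2 = 472; y_2 = 104; r_2 = 48; x_3 = 280; r_3 = 48; x0_4 = 344; y0_4 = 248; x_5 = 216; y_5 = 376; r_5 = 72; x_6 = 176; y_6 = 472; r_6 = 56; x_7 = 488; y_7 = 496; r_7 = 24; x_8 = 40; y_8 = 384; r_8 = 24; x_9 = 264; y_9 = 240; r_9 = 64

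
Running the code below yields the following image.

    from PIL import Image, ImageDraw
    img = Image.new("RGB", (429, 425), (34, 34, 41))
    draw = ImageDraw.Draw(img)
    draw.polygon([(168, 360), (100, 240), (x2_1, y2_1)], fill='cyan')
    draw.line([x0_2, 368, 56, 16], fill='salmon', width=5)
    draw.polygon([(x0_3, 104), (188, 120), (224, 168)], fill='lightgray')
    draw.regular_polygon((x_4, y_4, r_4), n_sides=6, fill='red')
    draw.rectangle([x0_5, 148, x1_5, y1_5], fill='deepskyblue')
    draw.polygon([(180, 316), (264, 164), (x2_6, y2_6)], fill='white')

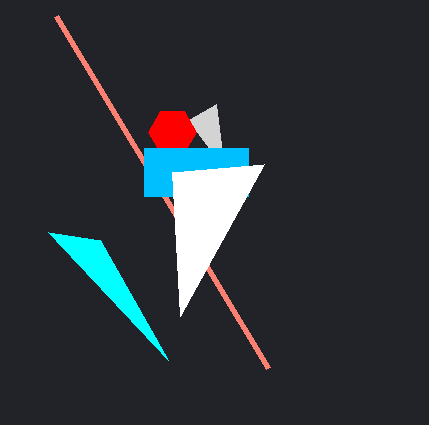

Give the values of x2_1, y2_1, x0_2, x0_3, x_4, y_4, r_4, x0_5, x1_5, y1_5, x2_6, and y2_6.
x2_1 = 48; y2_1 = 232; x0_2 = 268; x0_3 = 216; x_4 = 172; y_4 = 132; r_4 = 24; x0_5 = 144; x1_5 = 248; y1_5 = 196; x2_6 = 172; y2_6 = 172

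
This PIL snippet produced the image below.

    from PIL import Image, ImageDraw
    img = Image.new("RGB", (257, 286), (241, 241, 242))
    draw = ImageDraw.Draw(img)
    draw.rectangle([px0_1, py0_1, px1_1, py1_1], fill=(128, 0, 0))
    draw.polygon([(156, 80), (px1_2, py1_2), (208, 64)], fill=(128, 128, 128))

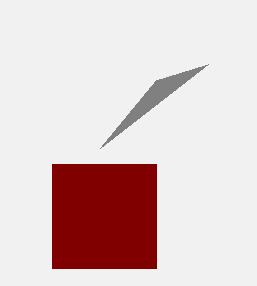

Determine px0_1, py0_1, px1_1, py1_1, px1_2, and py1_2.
px0_1 = 52, py0_1 = 164, px1_1 = 156, py1_1 = 268, px1_2 = 100, py1_2 = 148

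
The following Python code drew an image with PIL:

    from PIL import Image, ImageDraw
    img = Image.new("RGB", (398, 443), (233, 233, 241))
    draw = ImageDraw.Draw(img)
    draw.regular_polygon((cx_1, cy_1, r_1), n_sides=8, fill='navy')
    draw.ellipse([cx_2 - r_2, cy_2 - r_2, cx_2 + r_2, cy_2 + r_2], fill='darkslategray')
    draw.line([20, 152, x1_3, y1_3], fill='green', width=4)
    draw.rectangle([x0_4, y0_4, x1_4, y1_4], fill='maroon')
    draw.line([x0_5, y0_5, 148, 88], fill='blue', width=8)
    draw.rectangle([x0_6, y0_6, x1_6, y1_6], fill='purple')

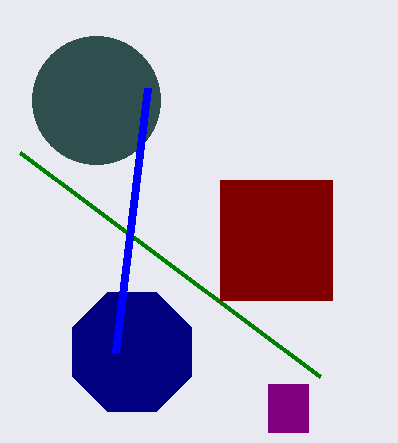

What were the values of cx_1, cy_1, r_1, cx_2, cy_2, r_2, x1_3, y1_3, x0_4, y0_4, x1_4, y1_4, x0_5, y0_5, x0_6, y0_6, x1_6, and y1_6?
cx_1 = 132; cy_1 = 352; r_1 = 64; cx_2 = 96; cy_2 = 100; r_2 = 64; x1_3 = 320; y1_3 = 376; x0_4 = 220; y0_4 = 180; x1_4 = 332; y1_4 = 300; x0_5 = 116; y0_5 = 352; x0_6 = 268; y0_6 = 384; x1_6 = 308; y1_6 = 432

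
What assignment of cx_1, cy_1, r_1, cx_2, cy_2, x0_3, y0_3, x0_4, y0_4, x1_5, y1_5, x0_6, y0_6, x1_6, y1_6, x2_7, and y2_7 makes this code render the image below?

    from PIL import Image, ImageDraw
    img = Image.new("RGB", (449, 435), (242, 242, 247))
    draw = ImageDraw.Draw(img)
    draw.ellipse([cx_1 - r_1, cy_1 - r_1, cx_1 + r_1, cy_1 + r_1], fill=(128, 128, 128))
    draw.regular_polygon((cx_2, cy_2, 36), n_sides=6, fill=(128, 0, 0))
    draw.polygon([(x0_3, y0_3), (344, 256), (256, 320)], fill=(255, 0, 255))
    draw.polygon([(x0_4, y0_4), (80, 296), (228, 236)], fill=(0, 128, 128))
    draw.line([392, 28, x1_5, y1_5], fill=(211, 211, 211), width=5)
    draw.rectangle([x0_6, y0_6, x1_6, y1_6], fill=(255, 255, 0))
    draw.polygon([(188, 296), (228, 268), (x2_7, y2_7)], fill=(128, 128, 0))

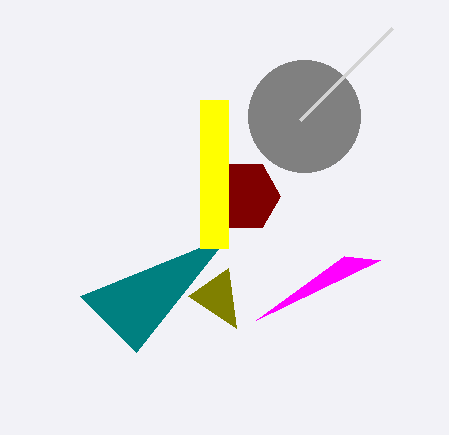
cx_1 = 304; cy_1 = 116; r_1 = 56; cx_2 = 244; cy_2 = 196; x0_3 = 380; y0_3 = 260; x0_4 = 136; y0_4 = 352; x1_5 = 300; y1_5 = 120; x0_6 = 200; y0_6 = 100; x1_6 = 228; y1_6 = 248; x2_7 = 236; y2_7 = 328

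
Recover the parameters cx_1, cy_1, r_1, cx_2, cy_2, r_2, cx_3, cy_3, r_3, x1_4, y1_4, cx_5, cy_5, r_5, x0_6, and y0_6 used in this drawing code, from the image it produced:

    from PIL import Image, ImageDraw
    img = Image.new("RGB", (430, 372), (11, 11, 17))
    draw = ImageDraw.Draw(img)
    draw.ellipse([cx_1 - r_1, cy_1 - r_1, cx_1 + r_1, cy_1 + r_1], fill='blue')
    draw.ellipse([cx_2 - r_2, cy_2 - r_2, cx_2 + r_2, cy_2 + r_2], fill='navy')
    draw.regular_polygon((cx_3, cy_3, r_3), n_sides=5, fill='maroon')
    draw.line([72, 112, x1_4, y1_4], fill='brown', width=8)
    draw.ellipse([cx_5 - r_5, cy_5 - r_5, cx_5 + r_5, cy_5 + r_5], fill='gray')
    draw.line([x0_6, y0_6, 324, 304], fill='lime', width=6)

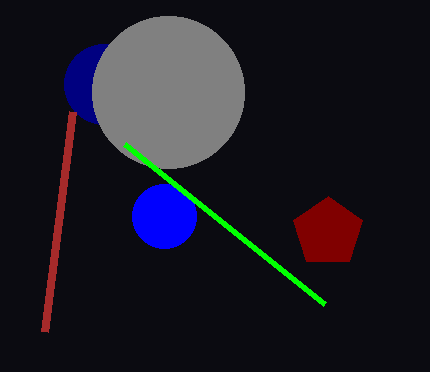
cx_1 = 164
cy_1 = 216
r_1 = 32
cx_2 = 104
cy_2 = 84
r_2 = 40
cx_3 = 328
cy_3 = 232
r_3 = 36
x1_4 = 44
y1_4 = 332
cx_5 = 168
cy_5 = 92
r_5 = 76
x0_6 = 124
y0_6 = 144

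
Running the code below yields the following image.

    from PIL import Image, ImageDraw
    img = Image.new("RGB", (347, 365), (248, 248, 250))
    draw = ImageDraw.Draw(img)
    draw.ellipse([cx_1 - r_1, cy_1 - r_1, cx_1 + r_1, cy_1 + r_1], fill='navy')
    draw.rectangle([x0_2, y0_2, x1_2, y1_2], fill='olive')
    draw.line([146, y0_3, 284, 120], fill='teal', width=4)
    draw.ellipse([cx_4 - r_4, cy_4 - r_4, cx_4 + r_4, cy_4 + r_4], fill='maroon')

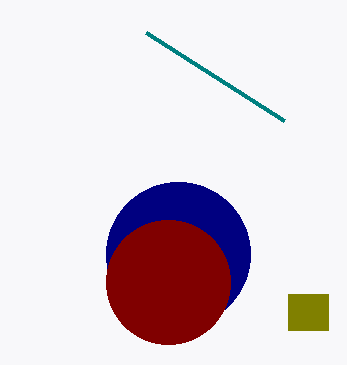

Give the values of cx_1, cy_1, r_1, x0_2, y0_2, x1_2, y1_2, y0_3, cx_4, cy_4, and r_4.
cx_1 = 178; cy_1 = 254; r_1 = 72; x0_2 = 288; y0_2 = 294; x1_2 = 328; y1_2 = 330; y0_3 = 32; cx_4 = 168; cy_4 = 282; r_4 = 62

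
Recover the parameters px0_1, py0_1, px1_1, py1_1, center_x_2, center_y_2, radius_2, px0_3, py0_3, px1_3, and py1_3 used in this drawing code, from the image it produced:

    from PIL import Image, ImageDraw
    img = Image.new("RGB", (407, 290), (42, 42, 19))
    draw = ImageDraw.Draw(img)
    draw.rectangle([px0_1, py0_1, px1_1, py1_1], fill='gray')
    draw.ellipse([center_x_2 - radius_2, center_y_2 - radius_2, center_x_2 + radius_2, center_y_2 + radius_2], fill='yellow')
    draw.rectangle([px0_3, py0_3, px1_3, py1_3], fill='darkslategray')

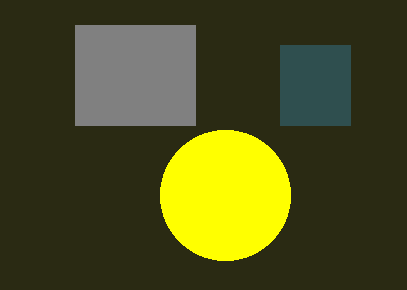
px0_1 = 75, py0_1 = 25, px1_1 = 195, py1_1 = 125, center_x_2 = 225, center_y_2 = 195, radius_2 = 65, px0_3 = 280, py0_3 = 45, px1_3 = 350, py1_3 = 125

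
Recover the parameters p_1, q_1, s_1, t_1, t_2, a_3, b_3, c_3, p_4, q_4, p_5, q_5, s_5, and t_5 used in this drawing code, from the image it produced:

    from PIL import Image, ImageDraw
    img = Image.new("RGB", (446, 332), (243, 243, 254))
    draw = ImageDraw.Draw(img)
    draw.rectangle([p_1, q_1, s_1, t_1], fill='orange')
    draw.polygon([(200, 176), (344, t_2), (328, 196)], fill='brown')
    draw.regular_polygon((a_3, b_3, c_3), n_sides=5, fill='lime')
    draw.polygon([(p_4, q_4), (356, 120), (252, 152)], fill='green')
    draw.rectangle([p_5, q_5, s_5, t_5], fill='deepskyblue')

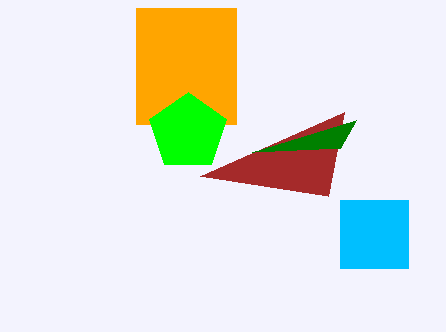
p_1 = 136
q_1 = 8
s_1 = 236
t_1 = 124
t_2 = 112
a_3 = 188
b_3 = 132
c_3 = 40
p_4 = 340
q_4 = 148
p_5 = 340
q_5 = 200
s_5 = 408
t_5 = 268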